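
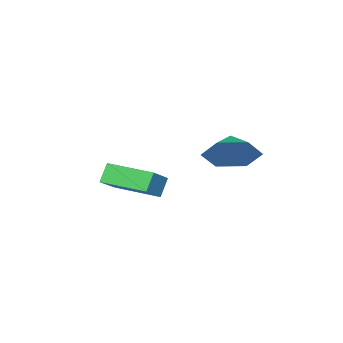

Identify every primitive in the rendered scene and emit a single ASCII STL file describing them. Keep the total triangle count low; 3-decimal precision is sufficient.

solid 
facet normal 0.617 0.585 -0.526
outer loop
vertex 1.478 2.131 1.651
vertex 0.731 2.194 0.846
vertex 0.725 2.933 1.661
endloop
endfacet
facet normal -0.129 -0.134 0.983
outer loop
vertex 1.478 2.131 1.651
vertex 0.725 2.933 1.661
vertex 0.089 1.586 1.394
endloop
endfacet
facet normal 0.617 0.585 -0.526
outer loop
vertex 0.725 2.933 1.661
vertex 0.731 2.194 0.846
vertex -0.022 2.996 0.856
endloop
endfacet
facet normal -0.710 0.202 0.675
outer loop
vertex 0.725 2.933 1.661
vertex -0.022 2.996 0.856
vertex 0.089 1.586 1.394
endloop
endfacet
facet normal 0.617 0.585 -0.526
outer loop
vertex -0.022 2.996 0.856
vertex 0.731 2.194 0.846
vertex -0.016 2.257 0.041
endloop
endfacet
facet normal -0.997 -0.060 0.047
outer loop
vertex -0.022 2.996 0.856
vertex -0.016 2.257 0.041
vertex 0.089 1.586 1.394
endloop
endfacet
facet normal 0.617 0.585 -0.526
outer loop
vertex -0.016 2.257 0.041
vertex 0.731 2.194 0.846
vertex 0.737 1.455 0.031
endloop
endfacet
facet normal -0.703 -0.657 -0.271
outer loop
vertex -0.016 2.257 0.041
vertex 0.737 1.455 0.031
vertex 0.089 1.586 1.394
endloop
endfacet
facet normal 0.617 0.585 -0.526
outer loop
vertex 0.737 1.455 0.031
vertex 0.731 2.194 0.846
vertex 1.484 1.392 0.837
endloop
endfacet
facet normal -0.123 -0.992 0.037
outer loop
vertex 0.737 1.455 0.031
vertex 1.484 1.392 0.837
vertex 0.089 1.586 1.394
endloop
endfacet
facet normal 0.617 0.585 -0.527
outer loop
vertex 1.484 1.392 0.837
vertex 0.731 2.194 0.846
vertex 1.478 2.131 1.651
endloop
endfacet
facet normal 0.164 -0.730 0.664
outer loop
vertex 1.484 1.392 0.837
vertex 1.478 2.131 1.651
vertex 0.089 1.586 1.394
endloop
endfacet
facet normal -0.552 -0.105 0.827
outer loop
vertex 1.911 -2.809 -0.711
vertex 1.475 -0.878 -0.756
vertex 0.873 -3.06 -1.435
endloop
endfacet
facet normal 0.220 -0.975 0.022
outer loop
vertex 1.385 -2.962 -2.204
vertex 1.911 -2.809 -0.711
vertex 0.873 -3.06 -1.435
endloop
endfacet
facet normal -0.551 -0.106 0.828
outer loop
vertex 0.873 -3.06 -1.435
vertex 1.475 -0.878 -0.756
vertex 0.437 -1.129 -1.479
endloop
endfacet
facet normal -0.805 -0.195 -0.561
outer loop
vertex 0.437 -1.129 -1.479
vertex 1.385 -2.962 -2.204
vertex 0.873 -3.06 -1.435
endloop
endfacet
facet normal 0.805 0.195 0.561
outer loop
vertex 1.911 -2.809 -0.711
vertex 1.987 -0.78 -1.525
vertex 1.475 -0.878 -0.756
endloop
endfacet
facet normal 0.220 -0.975 0.022
outer loop
vertex 2.423 -2.711 -1.481
vertex 1.911 -2.809 -0.711
vertex 1.385 -2.962 -2.204
endloop
endfacet
facet normal 0.805 0.195 0.560
outer loop
vertex 2.423 -2.711 -1.481
vertex 1.987 -0.78 -1.525
vertex 1.911 -2.809 -0.711
endloop
endfacet
facet normal -0.220 0.975 -0.022
outer loop
vertex 1.475 -0.878 -0.756
vertex 1.987 -0.78 -1.525
vertex 0.437 -1.129 -1.479
endloop
endfacet
facet normal -0.805 -0.195 -0.560
outer loop
vertex 0.949 -1.031 -2.249
vertex 1.385 -2.962 -2.204
vertex 0.437 -1.129 -1.479
endloop
endfacet
facet normal -0.220 0.975 -0.022
outer loop
vertex 0.437 -1.129 -1.479
vertex 1.987 -0.78 -1.525
vertex 0.949 -1.031 -2.249
endloop
endfacet
facet normal 0.551 0.105 -0.828
outer loop
vertex 0.949 -1.031 -2.249
vertex 2.423 -2.711 -1.481
vertex 1.385 -2.962 -2.204
endloop
endfacet
facet normal 0.552 0.106 -0.827
outer loop
vertex 1.987 -0.78 -1.525
vertex 2.423 -2.711 -1.481
vertex 0.949 -1.031 -2.249
endloop
endfacet

endsolid


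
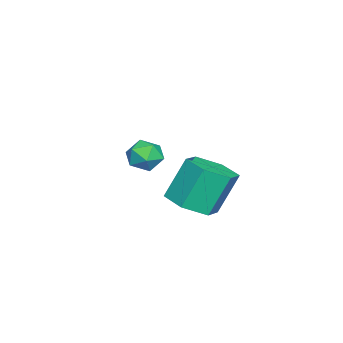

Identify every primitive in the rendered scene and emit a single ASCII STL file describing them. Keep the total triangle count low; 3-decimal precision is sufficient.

solid 
facet normal -0.196 0.841 0.504
outer loop
vertex -0.403 1.256 2.609
vertex -1.068 0.886 2.968
vertex -0.312 0.842 3.335
endloop
endfacet
facet normal 0.504 0.776 0.379
outer loop
vertex -0.403 1.256 2.609
vertex -0.312 0.842 3.335
vertex 0.267 0.762 2.73
endloop
endfacet
facet normal 0.598 0.732 -0.326
outer loop
vertex -0.403 1.256 2.609
vertex 0.267 0.762 2.73
vertex -0.131 0.757 1.989
endloop
endfacet
facet normal -0.042 0.769 -0.638
outer loop
vertex -0.403 1.256 2.609
vertex -0.131 0.757 1.989
vertex -0.956 0.834 2.136
endloop
endfacet
facet normal -0.533 0.837 -0.124
outer loop
vertex -0.403 1.256 2.609
vertex -0.956 0.834 2.136
vertex -1.068 0.886 2.968
endloop
endfacet
facet normal 0.724 0.162 0.671
outer loop
vertex 0.267 0.762 2.73
vertex -0.312 0.842 3.335
vertex 0.016 0.086 3.164
endloop
endfacet
facet normal -0.408 0.268 0.873
outer loop
vertex -0.312 0.842 3.335
vertex -1.068 0.886 2.968
vertex -0.809 0.163 3.311
endloop
endfacet
facet normal -0.954 0.261 -0.145
outer loop
vertex -1.068 0.886 2.968
vertex -0.956 0.834 2.136
vertex -1.207 0.158 2.57
endloop
endfacet
facet normal -0.160 0.151 -0.975
outer loop
vertex -0.956 0.834 2.136
vertex -0.131 0.757 1.989
vertex -0.628 0.078 1.965
endloop
endfacet
facet normal 0.877 0.090 -0.472
outer loop
vertex -0.131 0.757 1.989
vertex 0.267 0.762 2.73
vertex 0.128 0.034 2.332
endloop
endfacet
facet normal 0.042 -0.769 0.638
outer loop
vertex -0.537 -0.336 2.691
vertex 0.016 0.086 3.164
vertex -0.809 0.163 3.311
endloop
endfacet
facet normal -0.598 -0.732 0.326
outer loop
vertex -0.537 -0.336 2.691
vertex -0.809 0.163 3.311
vertex -1.207 0.158 2.57
endloop
endfacet
facet normal -0.504 -0.776 -0.379
outer loop
vertex -0.537 -0.336 2.691
vertex -1.207 0.158 2.57
vertex -0.628 0.078 1.965
endloop
endfacet
facet normal 0.196 -0.841 -0.504
outer loop
vertex -0.537 -0.336 2.691
vertex -0.628 0.078 1.965
vertex 0.128 0.034 2.332
endloop
endfacet
facet normal 0.533 -0.837 0.124
outer loop
vertex -0.537 -0.336 2.691
vertex 0.128 0.034 2.332
vertex 0.016 0.086 3.164
endloop
endfacet
facet normal 0.160 -0.151 0.975
outer loop
vertex -0.809 0.163 3.311
vertex 0.016 0.086 3.164
vertex -0.312 0.842 3.335
endloop
endfacet
facet normal -0.877 -0.090 0.472
outer loop
vertex -1.207 0.158 2.57
vertex -0.809 0.163 3.311
vertex -1.068 0.886 2.968
endloop
endfacet
facet normal -0.724 -0.162 -0.671
outer loop
vertex -0.628 0.078 1.965
vertex -1.207 0.158 2.57
vertex -0.956 0.834 2.136
endloop
endfacet
facet normal 0.408 -0.268 -0.873
outer loop
vertex 0.128 0.034 2.332
vertex -0.628 0.078 1.965
vertex -0.131 0.757 1.989
endloop
endfacet
facet normal 0.954 -0.261 0.145
outer loop
vertex 0.016 0.086 3.164
vertex 0.128 0.034 2.332
vertex 0.267 0.762 2.73
endloop
endfacet
facet normal 0.271 -0.348 -0.897
outer loop
vertex 4.993 3.457 2.955
vertex 3.98 3.535 2.619
vertex 4.649 4.362 2.5
endloop
endfacet
facet normal 0.907 0.404 0.117
outer loop
vertex 4.993 3.457 2.955
vertex 4.649 4.362 2.5
vertex 4.472 4.127 4.678
endloop
endfacet
facet normal 0.907 0.404 0.117
outer loop
vertex 4.472 4.127 4.678
vertex 4.649 4.362 2.5
vertex 4.128 5.032 4.222
endloop
endfacet
facet normal -0.272 0.349 0.897
outer loop
vertex 4.472 4.127 4.678
vertex 4.128 5.032 4.222
vertex 3.46 4.205 4.341
endloop
endfacet
facet normal 0.272 -0.349 -0.897
outer loop
vertex 4.649 4.362 2.5
vertex 3.98 3.535 2.619
vertex 3.636 4.44 2.163
endloop
endfacet
facet normal 0.175 0.934 -0.310
outer loop
vertex 4.649 4.362 2.5
vertex 3.636 4.44 2.163
vertex 4.128 5.032 4.222
endloop
endfacet
facet normal 0.175 0.934 -0.311
outer loop
vertex 4.128 5.032 4.222
vertex 3.636 4.44 2.163
vertex 3.116 5.11 3.885
endloop
endfacet
facet normal -0.272 0.349 0.897
outer loop
vertex 4.128 5.032 4.222
vertex 3.116 5.11 3.885
vertex 3.46 4.205 4.341
endloop
endfacet
facet normal 0.272 -0.349 -0.897
outer loop
vertex 3.636 4.44 2.163
vertex 3.98 3.535 2.619
vertex 2.968 3.613 2.282
endloop
endfacet
facet normal -0.732 0.530 -0.427
outer loop
vertex 3.636 4.44 2.163
vertex 2.968 3.613 2.282
vertex 3.116 5.11 3.885
endloop
endfacet
facet normal -0.732 0.530 -0.428
outer loop
vertex 3.116 5.11 3.885
vertex 2.968 3.613 2.282
vertex 2.447 4.283 4.005
endloop
endfacet
facet normal -0.271 0.349 0.897
outer loop
vertex 3.116 5.11 3.885
vertex 2.447 4.283 4.005
vertex 3.46 4.205 4.341
endloop
endfacet
facet normal 0.272 -0.349 -0.897
outer loop
vertex 2.968 3.613 2.282
vertex 3.98 3.535 2.619
vertex 3.312 2.708 2.738
endloop
endfacet
facet normal -0.907 -0.404 -0.117
outer loop
vertex 2.968 3.613 2.282
vertex 3.312 2.708 2.738
vertex 2.447 4.283 4.005
endloop
endfacet
facet normal -0.907 -0.404 -0.117
outer loop
vertex 2.447 4.283 4.005
vertex 3.312 2.708 2.738
vertex 2.791 3.378 4.46
endloop
endfacet
facet normal -0.271 0.348 0.897
outer loop
vertex 2.447 4.283 4.005
vertex 2.791 3.378 4.46
vertex 3.46 4.205 4.341
endloop
endfacet
facet normal 0.272 -0.349 -0.897
outer loop
vertex 3.312 2.708 2.738
vertex 3.98 3.535 2.619
vertex 4.324 2.63 3.075
endloop
endfacet
facet normal -0.175 -0.934 0.310
outer loop
vertex 3.312 2.708 2.738
vertex 4.324 2.63 3.075
vertex 2.791 3.378 4.46
endloop
endfacet
facet normal -0.175 -0.934 0.311
outer loop
vertex 2.791 3.378 4.46
vertex 4.324 2.63 3.075
vertex 3.804 3.3 4.797
endloop
endfacet
facet normal -0.272 0.349 0.897
outer loop
vertex 2.791 3.378 4.46
vertex 3.804 3.3 4.797
vertex 3.46 4.205 4.341
endloop
endfacet
facet normal 0.271 -0.349 -0.897
outer loop
vertex 4.324 2.63 3.075
vertex 3.98 3.535 2.619
vertex 4.993 3.457 2.955
endloop
endfacet
facet normal 0.732 -0.530 0.427
outer loop
vertex 4.324 2.63 3.075
vertex 4.993 3.457 2.955
vertex 3.804 3.3 4.797
endloop
endfacet
facet normal 0.732 -0.530 0.428
outer loop
vertex 3.804 3.3 4.797
vertex 4.993 3.457 2.955
vertex 4.472 4.127 4.678
endloop
endfacet
facet normal -0.272 0.349 0.897
outer loop
vertex 3.804 3.3 4.797
vertex 4.472 4.127 4.678
vertex 3.46 4.205 4.341
endloop
endfacet

endsolid


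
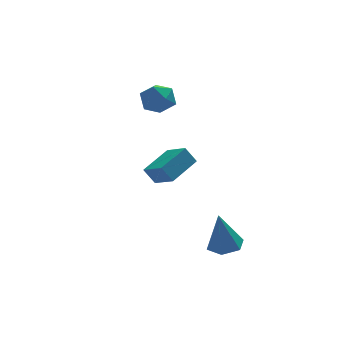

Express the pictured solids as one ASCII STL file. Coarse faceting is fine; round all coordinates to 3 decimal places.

solid 
facet normal 0.173 0.030 -0.984
outer loop
vertex 4.393 -2.972 -1.928
vertex 4.007 -3.633 -2.016
vertex 3.634 -2.96 -2.061
endloop
endfacet
facet normal -0.050 0.928 0.369
outer loop
vertex 4.393 -2.972 -1.928
vertex 3.634 -2.96 -2.061
vertex 3.693 -3.687 -0.224
endloop
endfacet
facet normal 0.172 0.029 -0.985
outer loop
vertex 3.634 -2.96 -2.061
vertex 4.007 -3.633 -2.016
vertex 3.248 -3.621 -2.148
endloop
endfacet
facet normal -0.856 0.471 0.214
outer loop
vertex 3.634 -2.96 -2.061
vertex 3.248 -3.621 -2.148
vertex 3.693 -3.687 -0.224
endloop
endfacet
facet normal 0.172 0.031 -0.985
outer loop
vertex 3.248 -3.621 -2.148
vertex 4.007 -3.633 -2.016
vertex 3.621 -4.293 -2.104
endloop
endfacet
facet normal -0.864 -0.468 0.184
outer loop
vertex 3.248 -3.621 -2.148
vertex 3.621 -4.293 -2.104
vertex 3.693 -3.687 -0.224
endloop
endfacet
facet normal 0.173 0.030 -0.984
outer loop
vertex 3.621 -4.293 -2.104
vertex 4.007 -3.633 -2.016
vertex 4.379 -4.305 -1.971
endloop
endfacet
facet normal -0.069 -0.949 0.308
outer loop
vertex 3.621 -4.293 -2.104
vertex 4.379 -4.305 -1.971
vertex 3.693 -3.687 -0.224
endloop
endfacet
facet normal 0.172 0.029 -0.985
outer loop
vertex 4.379 -4.305 -1.971
vertex 4.007 -3.633 -2.016
vertex 4.765 -3.645 -1.884
endloop
endfacet
facet normal 0.737 -0.492 0.463
outer loop
vertex 4.379 -4.305 -1.971
vertex 4.765 -3.645 -1.884
vertex 3.693 -3.687 -0.224
endloop
endfacet
facet normal 0.172 0.031 -0.985
outer loop
vertex 4.765 -3.645 -1.884
vertex 4.007 -3.633 -2.016
vertex 4.393 -2.972 -1.928
endloop
endfacet
facet normal 0.747 0.445 0.494
outer loop
vertex 4.765 -3.645 -1.884
vertex 4.393 -2.972 -1.928
vertex 3.693 -3.687 -0.224
endloop
endfacet
facet normal -0.403 0.502 0.765
outer loop
vertex 2.991 2.148 4.247
vertex 2.232 1.915 4.0
vertex 2.658 1.443 4.534
endloop
endfacet
facet normal 0.248 0.263 0.933
outer loop
vertex 2.991 2.148 4.247
vertex 2.658 1.443 4.534
vertex 3.459 1.465 4.315
endloop
endfacet
facet normal 0.711 0.533 0.460
outer loop
vertex 2.991 2.148 4.247
vertex 3.459 1.465 4.315
vertex 3.528 1.951 3.645
endloop
endfacet
facet normal 0.344 0.939 -0.000
outer loop
vertex 2.991 2.148 4.247
vertex 3.528 1.951 3.645
vertex 2.77 2.229 3.45
endloop
endfacet
facet normal -0.344 0.920 0.189
outer loop
vertex 2.991 2.148 4.247
vertex 2.77 2.229 3.45
vertex 2.232 1.915 4.0
endloop
endfacet
facet normal 0.247 -0.447 0.860
outer loop
vertex 3.459 1.465 4.315
vertex 2.658 1.443 4.534
vertex 2.99 0.811 4.11
endloop
endfacet
facet normal -0.806 -0.061 0.589
outer loop
vertex 2.658 1.443 4.534
vertex 2.232 1.915 4.0
vertex 2.232 1.089 3.915
endloop
endfacet
facet normal -0.709 0.616 -0.342
outer loop
vertex 2.232 1.915 4.0
vertex 2.77 2.229 3.45
vertex 2.301 1.575 3.245
endloop
endfacet
facet normal 0.404 0.646 -0.647
outer loop
vertex 2.77 2.229 3.45
vertex 3.528 1.951 3.645
vertex 3.102 1.597 3.026
endloop
endfacet
facet normal 0.995 -0.010 0.095
outer loop
vertex 3.528 1.951 3.645
vertex 3.459 1.465 4.315
vertex 3.528 1.125 3.56
endloop
endfacet
facet normal -0.344 -0.939 0.000
outer loop
vertex 2.769 0.892 3.313
vertex 2.99 0.811 4.11
vertex 2.232 1.089 3.915
endloop
endfacet
facet normal -0.711 -0.533 -0.460
outer loop
vertex 2.769 0.892 3.313
vertex 2.232 1.089 3.915
vertex 2.301 1.575 3.245
endloop
endfacet
facet normal -0.248 -0.263 -0.933
outer loop
vertex 2.769 0.892 3.313
vertex 2.301 1.575 3.245
vertex 3.102 1.597 3.026
endloop
endfacet
facet normal 0.403 -0.502 -0.765
outer loop
vertex 2.769 0.892 3.313
vertex 3.102 1.597 3.026
vertex 3.528 1.125 3.56
endloop
endfacet
facet normal 0.344 -0.920 -0.189
outer loop
vertex 2.769 0.892 3.313
vertex 3.528 1.125 3.56
vertex 2.99 0.811 4.11
endloop
endfacet
facet normal -0.404 -0.646 0.647
outer loop
vertex 2.232 1.089 3.915
vertex 2.99 0.811 4.11
vertex 2.658 1.443 4.534
endloop
endfacet
facet normal -0.995 0.010 -0.095
outer loop
vertex 2.301 1.575 3.245
vertex 2.232 1.089 3.915
vertex 2.232 1.915 4.0
endloop
endfacet
facet normal -0.247 0.447 -0.860
outer loop
vertex 3.102 1.597 3.026
vertex 2.301 1.575 3.245
vertex 2.77 2.229 3.45
endloop
endfacet
facet normal 0.806 0.061 -0.589
outer loop
vertex 3.528 1.125 3.56
vertex 3.102 1.597 3.026
vertex 3.528 1.951 3.645
endloop
endfacet
facet normal 0.709 -0.616 0.342
outer loop
vertex 2.99 0.811 4.11
vertex 3.528 1.125 3.56
vertex 3.459 1.465 4.315
endloop
endfacet
facet normal -0.483 0.283 0.829
outer loop
vertex 1.295 -3.918 3.041
vertex 2.512 -3.119 3.477
vertex 0.877 -2.971 2.474
endloop
endfacet
facet normal -0.801 -0.525 -0.287
outer loop
vertex 1.268 -3.201 1.803
vertex 1.295 -3.918 3.041
vertex 0.877 -2.971 2.474
endloop
endfacet
facet normal -0.483 0.283 0.829
outer loop
vertex 0.877 -2.971 2.474
vertex 2.512 -3.119 3.477
vertex 2.094 -2.173 2.91
endloop
endfacet
facet normal -0.354 0.802 -0.481
outer loop
vertex 2.094 -2.173 2.91
vertex 1.268 -3.201 1.803
vertex 0.877 -2.971 2.474
endloop
endfacet
facet normal 0.354 -0.802 0.481
outer loop
vertex 1.295 -3.918 3.041
vertex 2.903 -3.349 2.806
vertex 2.512 -3.119 3.477
endloop
endfacet
facet normal -0.801 -0.526 -0.287
outer loop
vertex 1.686 -4.147 2.37
vertex 1.295 -3.918 3.041
vertex 1.268 -3.201 1.803
endloop
endfacet
facet normal 0.354 -0.802 0.480
outer loop
vertex 1.686 -4.147 2.37
vertex 2.903 -3.349 2.806
vertex 1.295 -3.918 3.041
endloop
endfacet
facet normal 0.801 0.526 0.287
outer loop
vertex 2.512 -3.119 3.477
vertex 2.903 -3.349 2.806
vertex 2.094 -2.173 2.91
endloop
endfacet
facet normal -0.355 0.802 -0.480
outer loop
vertex 2.485 -2.402 2.239
vertex 1.268 -3.201 1.803
vertex 2.094 -2.173 2.91
endloop
endfacet
facet normal 0.801 0.525 0.287
outer loop
vertex 2.094 -2.173 2.91
vertex 2.903 -3.349 2.806
vertex 2.485 -2.402 2.239
endloop
endfacet
facet normal 0.483 -0.283 -0.829
outer loop
vertex 2.485 -2.402 2.239
vertex 1.686 -4.147 2.37
vertex 1.268 -3.201 1.803
endloop
endfacet
facet normal 0.483 -0.283 -0.829
outer loop
vertex 2.903 -3.349 2.806
vertex 1.686 -4.147 2.37
vertex 2.485 -2.402 2.239
endloop
endfacet

endsolid


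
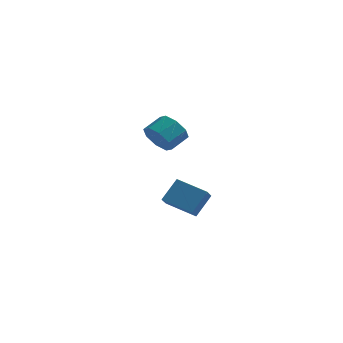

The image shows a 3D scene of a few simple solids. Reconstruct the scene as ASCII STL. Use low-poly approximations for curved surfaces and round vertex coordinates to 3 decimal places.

solid 
facet normal -0.485 -0.736 -0.473
outer loop
vertex 0.082 -3.508 2.581
vertex -0.812 -3.295 3.167
vertex -0.413 -2.946 2.214
endloop
endfacet
facet normal 0.642 0.067 -0.764
outer loop
vertex 0.082 -3.508 2.581
vertex -0.413 -2.946 2.214
vertex 0.746 -2.499 3.228
endloop
endfacet
facet normal 0.642 0.066 -0.763
outer loop
vertex 0.746 -2.499 3.228
vertex -0.413 -2.946 2.214
vertex 0.251 -1.937 2.86
endloop
endfacet
facet normal 0.485 0.736 0.472
outer loop
vertex 0.746 -2.499 3.228
vertex 0.251 -1.937 2.86
vertex -0.148 -2.285 3.813
endloop
endfacet
facet normal -0.484 -0.736 -0.472
outer loop
vertex -0.413 -2.946 2.214
vertex -0.812 -3.295 3.167
vertex -1.142 -2.589 2.405
endloop
endfacet
facet normal 0.033 0.523 -0.851
outer loop
vertex -0.413 -2.946 2.214
vertex -1.142 -2.589 2.405
vertex 0.251 -1.937 2.86
endloop
endfacet
facet normal 0.033 0.523 -0.851
outer loop
vertex 0.251 -1.937 2.86
vertex -1.142 -2.589 2.405
vertex -0.479 -1.58 3.051
endloop
endfacet
facet normal 0.484 0.737 0.472
outer loop
vertex 0.251 -1.937 2.86
vertex -0.479 -1.58 3.051
vertex -0.148 -2.285 3.813
endloop
endfacet
facet normal -0.484 -0.736 -0.472
outer loop
vertex -1.142 -2.589 2.405
vertex -0.812 -3.295 3.167
vertex -1.678 -2.645 3.042
endloop
endfacet
facet normal -0.594 0.673 -0.441
outer loop
vertex -1.142 -2.589 2.405
vertex -1.678 -2.645 3.042
vertex -0.479 -1.58 3.051
endloop
endfacet
facet normal -0.594 0.673 -0.440
outer loop
vertex -0.479 -1.58 3.051
vertex -1.678 -2.645 3.042
vertex -1.014 -1.636 3.688
endloop
endfacet
facet normal 0.484 0.737 0.472
outer loop
vertex -0.479 -1.58 3.051
vertex -1.014 -1.636 3.688
vertex -0.148 -2.285 3.813
endloop
endfacet
facet normal -0.485 -0.737 -0.471
outer loop
vertex -1.678 -2.645 3.042
vertex -0.812 -3.295 3.167
vertex -1.706 -3.081 3.752
endloop
endfacet
facet normal -0.874 0.429 0.229
outer loop
vertex -1.678 -2.645 3.042
vertex -1.706 -3.081 3.752
vertex -1.014 -1.636 3.688
endloop
endfacet
facet normal -0.874 0.429 0.228
outer loop
vertex -1.014 -1.636 3.688
vertex -1.706 -3.081 3.752
vertex -1.042 -2.072 4.399
endloop
endfacet
facet normal 0.484 0.737 0.471
outer loop
vertex -1.014 -1.636 3.688
vertex -1.042 -2.072 4.399
vertex -0.148 -2.285 3.813
endloop
endfacet
facet normal -0.485 -0.736 -0.472
outer loop
vertex -1.706 -3.081 3.752
vertex -0.812 -3.295 3.167
vertex -1.211 -3.643 4.12
endloop
endfacet
facet normal -0.643 -0.066 0.763
outer loop
vertex -1.706 -3.081 3.752
vertex -1.211 -3.643 4.12
vertex -1.042 -2.072 4.399
endloop
endfacet
facet normal -0.642 -0.067 0.764
outer loop
vertex -1.042 -2.072 4.399
vertex -1.211 -3.643 4.12
vertex -0.547 -2.634 4.766
endloop
endfacet
facet normal 0.485 0.736 0.473
outer loop
vertex -1.042 -2.072 4.399
vertex -0.547 -2.634 4.766
vertex -0.148 -2.285 3.813
endloop
endfacet
facet normal -0.484 -0.737 -0.472
outer loop
vertex -1.211 -3.643 4.12
vertex -0.812 -3.295 3.167
vertex -0.481 -4.0 3.929
endloop
endfacet
facet normal -0.033 -0.523 0.851
outer loop
vertex -1.211 -3.643 4.12
vertex -0.481 -4.0 3.929
vertex -0.547 -2.634 4.766
endloop
endfacet
facet normal -0.033 -0.523 0.851
outer loop
vertex -0.547 -2.634 4.766
vertex -0.481 -4.0 3.929
vertex 0.182 -2.991 4.575
endloop
endfacet
facet normal 0.484 0.736 0.472
outer loop
vertex -0.547 -2.634 4.766
vertex 0.182 -2.991 4.575
vertex -0.148 -2.285 3.813
endloop
endfacet
facet normal -0.484 -0.737 -0.472
outer loop
vertex -0.481 -4.0 3.929
vertex -0.812 -3.295 3.167
vertex 0.054 -3.944 3.292
endloop
endfacet
facet normal 0.595 -0.673 0.440
outer loop
vertex -0.481 -4.0 3.929
vertex 0.054 -3.944 3.292
vertex 0.182 -2.991 4.575
endloop
endfacet
facet normal 0.594 -0.673 0.441
outer loop
vertex 0.182 -2.991 4.575
vertex 0.054 -3.944 3.292
vertex 0.718 -2.935 3.938
endloop
endfacet
facet normal 0.484 0.736 0.472
outer loop
vertex 0.182 -2.991 4.575
vertex 0.718 -2.935 3.938
vertex -0.148 -2.285 3.813
endloop
endfacet
facet normal -0.484 -0.737 -0.471
outer loop
vertex 0.054 -3.944 3.292
vertex -0.812 -3.295 3.167
vertex 0.082 -3.508 2.581
endloop
endfacet
facet normal 0.874 -0.429 -0.229
outer loop
vertex 0.054 -3.944 3.292
vertex 0.082 -3.508 2.581
vertex 0.718 -2.935 3.938
endloop
endfacet
facet normal 0.874 -0.429 -0.229
outer loop
vertex 0.718 -2.935 3.938
vertex 0.082 -3.508 2.581
vertex 0.746 -2.499 3.228
endloop
endfacet
facet normal 0.485 0.737 0.471
outer loop
vertex 0.718 -2.935 3.938
vertex 0.746 -2.499 3.228
vertex -0.148 -2.285 3.813
endloop
endfacet
facet normal -0.347 -0.572 -0.744
outer loop
vertex 0.171 0.2 -4.029
vertex -1.795 0.543 -3.376
vertex 0.095 1.293 -4.834
endloop
endfacet
facet normal 0.936 -0.164 -0.311
outer loop
vertex 0.715 2.317 -3.504
vertex 0.171 0.2 -4.029
vertex 0.095 1.293 -4.834
endloop
endfacet
facet normal -0.346 -0.572 -0.743
outer loop
vertex 0.095 1.293 -4.834
vertex -1.795 0.543 -3.376
vertex -1.872 1.636 -4.182
endloop
endfacet
facet normal -0.056 0.804 -0.592
outer loop
vertex -1.872 1.636 -4.182
vertex 0.715 2.317 -3.504
vertex 0.095 1.293 -4.834
endloop
endfacet
facet normal 0.057 -0.804 0.592
outer loop
vertex 0.171 0.2 -4.029
vertex -1.175 1.567 -2.046
vertex -1.795 0.543 -3.376
endloop
endfacet
facet normal 0.936 -0.163 -0.311
outer loop
vertex 0.792 1.224 -2.698
vertex 0.171 0.2 -4.029
vertex 0.715 2.317 -3.504
endloop
endfacet
facet normal 0.056 -0.804 0.592
outer loop
vertex 0.792 1.224 -2.698
vertex -1.175 1.567 -2.046
vertex 0.171 0.2 -4.029
endloop
endfacet
facet normal -0.936 0.163 0.311
outer loop
vertex -1.795 0.543 -3.376
vertex -1.175 1.567 -2.046
vertex -1.872 1.636 -4.182
endloop
endfacet
facet normal -0.056 0.804 -0.592
outer loop
vertex -1.251 2.66 -2.851
vertex 0.715 2.317 -3.504
vertex -1.872 1.636 -4.182
endloop
endfacet
facet normal -0.936 0.164 0.311
outer loop
vertex -1.872 1.636 -4.182
vertex -1.175 1.567 -2.046
vertex -1.251 2.66 -2.851
endloop
endfacet
facet normal 0.347 0.572 0.743
outer loop
vertex -1.251 2.66 -2.851
vertex 0.792 1.224 -2.698
vertex 0.715 2.317 -3.504
endloop
endfacet
facet normal 0.346 0.572 0.744
outer loop
vertex -1.175 1.567 -2.046
vertex 0.792 1.224 -2.698
vertex -1.251 2.66 -2.851
endloop
endfacet

endsolid


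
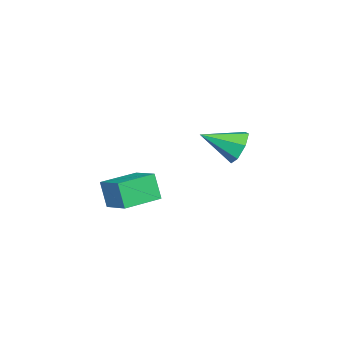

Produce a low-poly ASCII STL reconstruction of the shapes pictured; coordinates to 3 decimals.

solid 
facet normal -0.329 0.849 -0.414
outer loop
vertex 3.973 2.65 1.379
vertex 3.616 2.807 1.984
vertex 4.291 2.98 1.803
endloop
endfacet
facet normal 0.860 -0.340 -0.380
outer loop
vertex 3.973 2.65 1.379
vertex 4.291 2.98 1.803
vertex 4.084 1.593 2.576
endloop
endfacet
facet normal -0.329 0.849 -0.414
outer loop
vertex 4.291 2.98 1.803
vertex 3.616 2.807 1.984
vertex 4.101 3.18 2.364
endloop
endfacet
facet normal 0.950 0.031 0.311
outer loop
vertex 4.291 2.98 1.803
vertex 4.101 3.18 2.364
vertex 4.084 1.593 2.576
endloop
endfacet
facet normal -0.328 0.849 -0.415
outer loop
vertex 4.101 3.18 2.364
vertex 3.616 2.807 1.984
vertex 3.545 3.099 2.638
endloop
endfacet
facet normal 0.426 0.115 0.898
outer loop
vertex 4.101 3.18 2.364
vertex 3.545 3.099 2.638
vertex 4.084 1.593 2.576
endloop
endfacet
facet normal -0.327 0.849 -0.415
outer loop
vertex 3.545 3.099 2.638
vertex 3.616 2.807 1.984
vertex 3.043 2.799 2.42
endloop
endfacet
facet normal -0.316 -0.152 0.937
outer loop
vertex 3.545 3.099 2.638
vertex 3.043 2.799 2.42
vertex 4.084 1.593 2.576
endloop
endfacet
facet normal -0.327 0.849 -0.414
outer loop
vertex 3.043 2.799 2.42
vertex 3.616 2.807 1.984
vertex 2.972 2.505 1.873
endloop
endfacet
facet normal -0.719 -0.569 0.399
outer loop
vertex 3.043 2.799 2.42
vertex 2.972 2.505 1.873
vertex 4.084 1.593 2.576
endloop
endfacet
facet normal -0.327 0.849 -0.415
outer loop
vertex 2.972 2.505 1.873
vertex 3.616 2.807 1.984
vertex 3.386 2.438 1.41
endloop
endfacet
facet normal -0.479 -0.822 -0.309
outer loop
vertex 2.972 2.505 1.873
vertex 3.386 2.438 1.41
vertex 4.084 1.593 2.576
endloop
endfacet
facet normal -0.328 0.849 -0.414
outer loop
vertex 3.386 2.438 1.41
vertex 3.616 2.807 1.984
vertex 3.973 2.65 1.379
endloop
endfacet
facet normal 0.225 -0.720 -0.657
outer loop
vertex 3.386 2.438 1.41
vertex 3.973 2.65 1.379
vertex 4.084 1.593 2.576
endloop
endfacet
facet normal -0.520 -0.770 -0.370
outer loop
vertex 2.943 -2.494 -1.066
vertex 1.692 -1.65 -1.065
vertex 3.174 -2.15 -2.107
endloop
endfacet
facet normal 0.829 -0.559 -0.001
outer loop
vertex 3.808 -1.21 -1.655
vertex 2.943 -2.494 -1.066
vertex 3.174 -2.15 -2.107
endloop
endfacet
facet normal -0.520 -0.770 -0.370
outer loop
vertex 3.174 -2.15 -2.107
vertex 1.692 -1.65 -1.065
vertex 1.922 -1.305 -2.105
endloop
endfacet
facet normal 0.206 0.308 -0.929
outer loop
vertex 1.922 -1.305 -2.105
vertex 3.808 -1.21 -1.655
vertex 3.174 -2.15 -2.107
endloop
endfacet
facet normal -0.207 -0.307 0.929
outer loop
vertex 2.943 -2.494 -1.066
vertex 2.326 -0.71 -0.613
vertex 1.692 -1.65 -1.065
endloop
endfacet
facet normal 0.829 -0.559 -0.002
outer loop
vertex 3.578 -1.555 -0.615
vertex 2.943 -2.494 -1.066
vertex 3.808 -1.21 -1.655
endloop
endfacet
facet normal -0.206 -0.307 0.929
outer loop
vertex 3.578 -1.555 -0.615
vertex 2.326 -0.71 -0.613
vertex 2.943 -2.494 -1.066
endloop
endfacet
facet normal -0.829 0.559 0.002
outer loop
vertex 1.692 -1.65 -1.065
vertex 2.326 -0.71 -0.613
vertex 1.922 -1.305 -2.105
endloop
endfacet
facet normal 0.206 0.307 -0.929
outer loop
vertex 2.557 -0.366 -1.654
vertex 3.808 -1.21 -1.655
vertex 1.922 -1.305 -2.105
endloop
endfacet
facet normal -0.829 0.560 0.001
outer loop
vertex 1.922 -1.305 -2.105
vertex 2.326 -0.71 -0.613
vertex 2.557 -0.366 -1.654
endloop
endfacet
facet normal 0.520 0.770 0.370
outer loop
vertex 2.557 -0.366 -1.654
vertex 3.578 -1.555 -0.615
vertex 3.808 -1.21 -1.655
endloop
endfacet
facet normal 0.520 0.770 0.370
outer loop
vertex 2.326 -0.71 -0.613
vertex 3.578 -1.555 -0.615
vertex 2.557 -0.366 -1.654
endloop
endfacet

endsolid


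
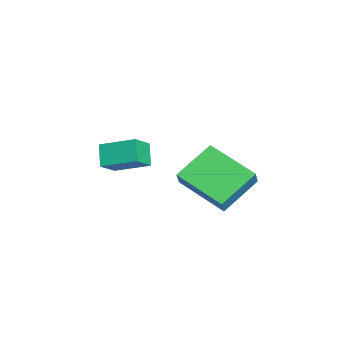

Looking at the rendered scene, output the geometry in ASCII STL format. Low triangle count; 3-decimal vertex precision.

solid 
facet normal -0.705 -0.059 0.707
outer loop
vertex -1.393 -3.016 2.819
vertex -0.953 -1.648 3.373
vertex -2.107 -2.515 2.149
endloop
endfacet
facet normal -0.285 -0.888 -0.360
outer loop
vertex -1.367 -2.452 1.407
vertex -1.393 -3.016 2.819
vertex -2.107 -2.515 2.149
endloop
endfacet
facet normal -0.705 -0.059 0.707
outer loop
vertex -2.107 -2.515 2.149
vertex -0.953 -1.648 3.373
vertex -1.667 -1.147 2.703
endloop
endfacet
facet normal -0.649 0.455 -0.609
outer loop
vertex -1.667 -1.147 2.703
vertex -1.367 -2.452 1.407
vertex -2.107 -2.515 2.149
endloop
endfacet
facet normal 0.649 -0.455 0.609
outer loop
vertex -1.393 -3.016 2.819
vertex -0.213 -1.585 2.631
vertex -0.953 -1.648 3.373
endloop
endfacet
facet normal -0.285 -0.888 -0.360
outer loop
vertex -0.653 -2.953 2.077
vertex -1.393 -3.016 2.819
vertex -1.367 -2.452 1.407
endloop
endfacet
facet normal 0.649 -0.455 0.609
outer loop
vertex -0.653 -2.953 2.077
vertex -0.213 -1.585 2.631
vertex -1.393 -3.016 2.819
endloop
endfacet
facet normal 0.285 0.888 0.360
outer loop
vertex -0.953 -1.648 3.373
vertex -0.213 -1.585 2.631
vertex -1.667 -1.147 2.703
endloop
endfacet
facet normal -0.649 0.455 -0.609
outer loop
vertex -0.927 -1.084 1.961
vertex -1.367 -2.452 1.407
vertex -1.667 -1.147 2.703
endloop
endfacet
facet normal 0.285 0.888 0.360
outer loop
vertex -1.667 -1.147 2.703
vertex -0.213 -1.585 2.631
vertex -0.927 -1.084 1.961
endloop
endfacet
facet normal 0.705 0.059 -0.707
outer loop
vertex -0.927 -1.084 1.961
vertex -0.653 -2.953 2.077
vertex -1.367 -2.452 1.407
endloop
endfacet
facet normal 0.705 0.059 -0.707
outer loop
vertex -0.213 -1.585 2.631
vertex -0.653 -2.953 2.077
vertex -0.927 -1.084 1.961
endloop
endfacet
facet normal -0.578 -0.740 0.343
outer loop
vertex 2.711 -0.137 3.737
vertex 1.723 1.058 4.652
vertex 2.156 -0.04 3.01
endloop
endfacet
facet normal 0.549 -0.664 -0.508
outer loop
vertex 3.377 1.522 2.288
vertex 2.711 -0.137 3.737
vertex 2.156 -0.04 3.01
endloop
endfacet
facet normal -0.579 -0.740 0.342
outer loop
vertex 2.156 -0.04 3.01
vertex 1.723 1.058 4.652
vertex 1.168 1.156 3.924
endloop
endfacet
facet normal -0.603 0.106 -0.791
outer loop
vertex 1.168 1.156 3.924
vertex 3.377 1.522 2.288
vertex 2.156 -0.04 3.01
endloop
endfacet
facet normal 0.603 -0.106 0.790
outer loop
vertex 2.711 -0.137 3.737
vertex 2.944 2.62 3.93
vertex 1.723 1.058 4.652
endloop
endfacet
facet normal 0.549 -0.664 -0.508
outer loop
vertex 3.932 1.424 3.016
vertex 2.711 -0.137 3.737
vertex 3.377 1.522 2.288
endloop
endfacet
facet normal 0.603 -0.106 0.791
outer loop
vertex 3.932 1.424 3.016
vertex 2.944 2.62 3.93
vertex 2.711 -0.137 3.737
endloop
endfacet
facet normal -0.549 0.664 0.508
outer loop
vertex 1.723 1.058 4.652
vertex 2.944 2.62 3.93
vertex 1.168 1.156 3.924
endloop
endfacet
facet normal -0.603 0.107 -0.790
outer loop
vertex 2.389 2.717 3.203
vertex 3.377 1.522 2.288
vertex 1.168 1.156 3.924
endloop
endfacet
facet normal -0.549 0.664 0.508
outer loop
vertex 1.168 1.156 3.924
vertex 2.944 2.62 3.93
vertex 2.389 2.717 3.203
endloop
endfacet
facet normal 0.579 0.740 -0.342
outer loop
vertex 2.389 2.717 3.203
vertex 3.932 1.424 3.016
vertex 3.377 1.522 2.288
endloop
endfacet
facet normal 0.579 0.740 -0.343
outer loop
vertex 2.944 2.62 3.93
vertex 3.932 1.424 3.016
vertex 2.389 2.717 3.203
endloop
endfacet

endsolid


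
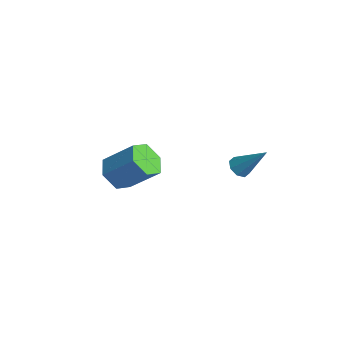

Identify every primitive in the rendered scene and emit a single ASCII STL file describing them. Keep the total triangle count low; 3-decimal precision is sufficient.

solid 
facet normal -0.542 -0.406 -0.736
outer loop
vertex 3.804 0.12 1.051
vertex 3.343 0.126 1.387
vertex 3.576 0.49 1.015
endloop
endfacet
facet normal 0.784 0.441 -0.437
outer loop
vertex 3.804 0.12 1.051
vertex 3.576 0.49 1.015
vertex 4.317 0.854 2.713
endloop
endfacet
facet normal -0.542 -0.406 -0.736
outer loop
vertex 3.576 0.49 1.015
vertex 3.343 0.126 1.387
vertex 3.211 0.647 1.197
endloop
endfacet
facet normal 0.244 0.921 -0.304
outer loop
vertex 3.576 0.49 1.015
vertex 3.211 0.647 1.197
vertex 4.317 0.854 2.713
endloop
endfacet
facet normal -0.541 -0.406 -0.736
outer loop
vertex 3.211 0.647 1.197
vertex 3.343 0.126 1.387
vertex 2.924 0.498 1.49
endloop
endfacet
facet normal -0.350 0.928 0.129
outer loop
vertex 3.211 0.647 1.197
vertex 2.924 0.498 1.49
vertex 4.317 0.854 2.713
endloop
endfacet
facet normal -0.540 -0.405 -0.738
outer loop
vertex 2.924 0.498 1.49
vertex 3.343 0.126 1.387
vertex 2.882 0.131 1.722
endloop
endfacet
facet normal -0.650 0.458 0.607
outer loop
vertex 2.924 0.498 1.49
vertex 2.882 0.131 1.722
vertex 4.317 0.854 2.713
endloop
endfacet
facet normal -0.540 -0.405 -0.738
outer loop
vertex 2.882 0.131 1.722
vertex 3.343 0.126 1.387
vertex 3.11 -0.239 1.758
endloop
endfacet
facet normal -0.480 -0.213 0.851
outer loop
vertex 2.882 0.131 1.722
vertex 3.11 -0.239 1.758
vertex 4.317 0.854 2.713
endloop
endfacet
facet normal -0.541 -0.404 -0.737
outer loop
vertex 3.11 -0.239 1.758
vertex 3.343 0.126 1.387
vertex 3.475 -0.396 1.576
endloop
endfacet
facet normal 0.060 -0.693 0.718
outer loop
vertex 3.11 -0.239 1.758
vertex 3.475 -0.396 1.576
vertex 4.317 0.854 2.713
endloop
endfacet
facet normal -0.541 -0.404 -0.738
outer loop
vertex 3.475 -0.396 1.576
vertex 3.343 0.126 1.387
vertex 3.762 -0.247 1.284
endloop
endfacet
facet normal 0.654 -0.700 0.286
outer loop
vertex 3.475 -0.396 1.576
vertex 3.762 -0.247 1.284
vertex 4.317 0.854 2.713
endloop
endfacet
facet normal -0.542 -0.405 -0.736
outer loop
vertex 3.762 -0.247 1.284
vertex 3.343 0.126 1.387
vertex 3.804 0.12 1.051
endloop
endfacet
facet normal 0.954 -0.231 -0.192
outer loop
vertex 3.762 -0.247 1.284
vertex 3.804 0.12 1.051
vertex 4.317 0.854 2.713
endloop
endfacet
facet normal -0.533 -0.520 -0.668
outer loop
vertex -1.584 -2.52 -2.295
vertex -2.099 -2.926 -1.568
vertex -2.404 -2.089 -1.976
endloop
endfacet
facet normal 0.124 0.732 -0.670
outer loop
vertex -1.584 -2.52 -2.295
vertex -2.404 -2.089 -1.976
vertex -0.566 -1.527 -1.02
endloop
endfacet
facet normal 0.124 0.733 -0.669
outer loop
vertex -0.566 -1.527 -1.02
vertex -2.404 -2.089 -1.976
vertex -1.386 -1.097 -0.701
endloop
endfacet
facet normal 0.533 0.520 0.668
outer loop
vertex -0.566 -1.527 -1.02
vertex -1.386 -1.097 -0.701
vertex -1.081 -1.934 -0.292
endloop
endfacet
facet normal -0.533 -0.520 -0.668
outer loop
vertex -2.404 -2.089 -1.976
vertex -2.099 -2.926 -1.568
vertex -2.919 -2.496 -1.248
endloop
endfacet
facet normal -0.663 0.747 -0.052
outer loop
vertex -2.404 -2.089 -1.976
vertex -2.919 -2.496 -1.248
vertex -1.386 -1.097 -0.701
endloop
endfacet
facet normal -0.663 0.747 -0.052
outer loop
vertex -1.386 -1.097 -0.701
vertex -2.919 -2.496 -1.248
vertex -1.901 -1.503 0.027
endloop
endfacet
facet normal 0.533 0.520 0.667
outer loop
vertex -1.386 -1.097 -0.701
vertex -1.901 -1.503 0.027
vertex -1.081 -1.934 -0.292
endloop
endfacet
facet normal -0.533 -0.520 -0.668
outer loop
vertex -2.919 -2.496 -1.248
vertex -2.099 -2.926 -1.568
vertex -2.614 -3.333 -0.84
endloop
endfacet
facet normal -0.787 0.014 0.617
outer loop
vertex -2.919 -2.496 -1.248
vertex -2.614 -3.333 -0.84
vertex -1.901 -1.503 0.027
endloop
endfacet
facet normal -0.787 0.014 0.617
outer loop
vertex -1.901 -1.503 0.027
vertex -2.614 -3.333 -0.84
vertex -1.596 -2.34 0.435
endloop
endfacet
facet normal 0.533 0.520 0.668
outer loop
vertex -1.901 -1.503 0.027
vertex -1.596 -2.34 0.435
vertex -1.081 -1.934 -0.292
endloop
endfacet
facet normal -0.533 -0.520 -0.668
outer loop
vertex -2.614 -3.333 -0.84
vertex -2.099 -2.926 -1.568
vertex -1.794 -3.763 -1.159
endloop
endfacet
facet normal -0.124 -0.733 0.669
outer loop
vertex -2.614 -3.333 -0.84
vertex -1.794 -3.763 -1.159
vertex -1.596 -2.34 0.435
endloop
endfacet
facet normal -0.125 -0.732 0.669
outer loop
vertex -1.596 -2.34 0.435
vertex -1.794 -3.763 -1.159
vertex -0.776 -2.771 0.116
endloop
endfacet
facet normal 0.533 0.520 0.668
outer loop
vertex -1.596 -2.34 0.435
vertex -0.776 -2.771 0.116
vertex -1.081 -1.934 -0.292
endloop
endfacet
facet normal -0.533 -0.520 -0.667
outer loop
vertex -1.794 -3.763 -1.159
vertex -2.099 -2.926 -1.568
vertex -1.279 -3.357 -1.887
endloop
endfacet
facet normal 0.663 -0.747 0.052
outer loop
vertex -1.794 -3.763 -1.159
vertex -1.279 -3.357 -1.887
vertex -0.776 -2.771 0.116
endloop
endfacet
facet normal 0.663 -0.747 0.052
outer loop
vertex -0.776 -2.771 0.116
vertex -1.279 -3.357 -1.887
vertex -0.261 -2.364 -0.612
endloop
endfacet
facet normal 0.533 0.520 0.668
outer loop
vertex -0.776 -2.771 0.116
vertex -0.261 -2.364 -0.612
vertex -1.081 -1.934 -0.292
endloop
endfacet
facet normal -0.533 -0.520 -0.668
outer loop
vertex -1.279 -3.357 -1.887
vertex -2.099 -2.926 -1.568
vertex -1.584 -2.52 -2.295
endloop
endfacet
facet normal 0.787 -0.014 -0.617
outer loop
vertex -1.279 -3.357 -1.887
vertex -1.584 -2.52 -2.295
vertex -0.261 -2.364 -0.612
endloop
endfacet
facet normal 0.787 -0.014 -0.617
outer loop
vertex -0.261 -2.364 -0.612
vertex -1.584 -2.52 -2.295
vertex -0.566 -1.527 -1.02
endloop
endfacet
facet normal 0.533 0.520 0.668
outer loop
vertex -0.261 -2.364 -0.612
vertex -0.566 -1.527 -1.02
vertex -1.081 -1.934 -0.292
endloop
endfacet

endsolid


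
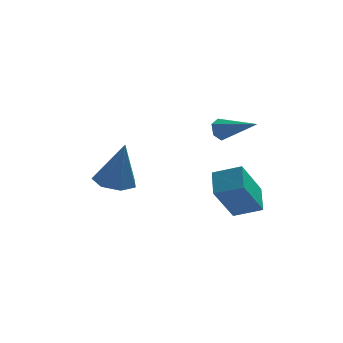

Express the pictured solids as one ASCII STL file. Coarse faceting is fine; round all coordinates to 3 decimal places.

solid 
facet normal -0.767 0.529 -0.364
outer loop
vertex 2.717 4.447 3.219
vertex 2.363 4.218 3.632
vertex 2.657 4.718 3.74
endloop
endfacet
facet normal 0.809 0.554 -0.195
outer loop
vertex 2.717 4.447 3.219
vertex 2.657 4.718 3.74
vertex 3.837 3.202 4.328
endloop
endfacet
facet normal -0.767 0.529 -0.362
outer loop
vertex 2.657 4.718 3.74
vertex 2.363 4.218 3.632
vertex 2.304 4.488 4.152
endloop
endfacet
facet normal 0.418 0.592 0.689
outer loop
vertex 2.657 4.718 3.74
vertex 2.304 4.488 4.152
vertex 3.837 3.202 4.328
endloop
endfacet
facet normal -0.767 0.529 -0.362
outer loop
vertex 2.304 4.488 4.152
vertex 2.363 4.218 3.632
vertex 2.01 3.988 4.044
endloop
endfacet
facet normal -0.194 -0.097 0.976
outer loop
vertex 2.304 4.488 4.152
vertex 2.01 3.988 4.044
vertex 3.837 3.202 4.328
endloop
endfacet
facet normal -0.768 0.527 -0.363
outer loop
vertex 2.01 3.988 4.044
vertex 2.363 4.218 3.632
vertex 2.07 3.717 3.524
endloop
endfacet
facet normal -0.415 -0.826 0.382
outer loop
vertex 2.01 3.988 4.044
vertex 2.07 3.717 3.524
vertex 3.837 3.202 4.328
endloop
endfacet
facet normal -0.768 0.527 -0.363
outer loop
vertex 2.07 3.717 3.524
vertex 2.363 4.218 3.632
vertex 2.423 3.947 3.111
endloop
endfacet
facet normal -0.024 -0.865 -0.502
outer loop
vertex 2.07 3.717 3.524
vertex 2.423 3.947 3.111
vertex 3.837 3.202 4.328
endloop
endfacet
facet normal -0.767 0.529 -0.364
outer loop
vertex 2.423 3.947 3.111
vertex 2.363 4.218 3.632
vertex 2.717 4.447 3.219
endloop
endfacet
facet normal 0.588 -0.175 -0.790
outer loop
vertex 2.423 3.947 3.111
vertex 2.717 4.447 3.219
vertex 3.837 3.202 4.328
endloop
endfacet
facet normal -0.203 0.096 -0.974
outer loop
vertex -1.235 0.714 2.326
vertex -2.028 0.262 2.447
vertex -1.869 1.167 2.503
endloop
endfacet
facet normal 0.608 0.728 0.315
outer loop
vertex -1.235 0.714 2.326
vertex -1.869 1.167 2.503
vertex -1.592 0.058 4.533
endloop
endfacet
facet normal -0.204 0.096 -0.974
outer loop
vertex -1.869 1.167 2.503
vertex -2.028 0.262 2.447
vertex -2.622 0.939 2.638
endloop
endfacet
facet normal -0.171 0.855 0.490
outer loop
vertex -1.869 1.167 2.503
vertex -2.622 0.939 2.638
vertex -1.592 0.058 4.533
endloop
endfacet
facet normal -0.204 0.096 -0.974
outer loop
vertex -2.622 0.939 2.638
vertex -2.028 0.262 2.447
vertex -2.927 0.201 2.629
endloop
endfacet
facet normal -0.767 0.310 0.561
outer loop
vertex -2.622 0.939 2.638
vertex -2.927 0.201 2.629
vertex -1.592 0.058 4.533
endloop
endfacet
facet normal -0.204 0.095 -0.974
outer loop
vertex -2.927 0.201 2.629
vertex -2.028 0.262 2.447
vertex -2.556 -0.49 2.484
endloop
endfacet
facet normal -0.730 -0.492 0.475
outer loop
vertex -2.927 0.201 2.629
vertex -2.556 -0.49 2.484
vertex -1.592 0.058 4.533
endloop
endfacet
facet normal -0.204 0.095 -0.974
outer loop
vertex -2.556 -0.49 2.484
vertex -2.028 0.262 2.447
vertex -1.786 -0.615 2.311
endloop
endfacet
facet normal -0.088 -0.951 0.296
outer loop
vertex -2.556 -0.49 2.484
vertex -1.786 -0.615 2.311
vertex -1.592 0.058 4.533
endloop
endfacet
facet normal -0.203 0.095 -0.975
outer loop
vertex -1.786 -0.615 2.311
vertex -2.028 0.262 2.447
vertex -1.199 -0.079 2.241
endloop
endfacet
facet normal 0.676 -0.720 0.159
outer loop
vertex -1.786 -0.615 2.311
vertex -1.199 -0.079 2.241
vertex -1.592 0.058 4.533
endloop
endfacet
facet normal -0.203 0.095 -0.975
outer loop
vertex -1.199 -0.079 2.241
vertex -2.028 0.262 2.447
vertex -1.235 0.714 2.326
endloop
endfacet
facet normal 0.986 0.027 0.167
outer loop
vertex -1.199 -0.079 2.241
vertex -1.235 0.714 2.326
vertex -1.592 0.058 4.533
endloop
endfacet
facet normal -0.401 -0.449 0.799
outer loop
vertex 2.97 -0.338 3.446
vertex 1.807 -0.082 3.006
vertex 2.964 -1.469 2.807
endloop
endfacet
facet normal 0.916 -0.201 0.347
outer loop
vertex 3.813 -0.518 1.114
vertex 2.97 -0.338 3.446
vertex 2.964 -1.469 2.807
endloop
endfacet
facet normal -0.400 -0.449 0.799
outer loop
vertex 2.964 -1.469 2.807
vertex 1.807 -0.082 3.006
vertex 1.8 -1.214 2.367
endloop
endfacet
facet normal -0.005 -0.871 -0.492
outer loop
vertex 1.8 -1.214 2.367
vertex 3.813 -0.518 1.114
vertex 2.964 -1.469 2.807
endloop
endfacet
facet normal 0.006 0.871 0.492
outer loop
vertex 2.97 -0.338 3.446
vertex 2.656 0.869 1.313
vertex 1.807 -0.082 3.006
endloop
endfacet
facet normal 0.916 -0.201 0.347
outer loop
vertex 3.82 0.614 1.753
vertex 2.97 -0.338 3.446
vertex 3.813 -0.518 1.114
endloop
endfacet
facet normal 0.005 0.871 0.492
outer loop
vertex 3.82 0.614 1.753
vertex 2.656 0.869 1.313
vertex 2.97 -0.338 3.446
endloop
endfacet
facet normal -0.916 0.201 -0.346
outer loop
vertex 1.807 -0.082 3.006
vertex 2.656 0.869 1.313
vertex 1.8 -1.214 2.367
endloop
endfacet
facet normal -0.005 -0.870 -0.492
outer loop
vertex 2.65 -0.262 0.674
vertex 3.813 -0.518 1.114
vertex 1.8 -1.214 2.367
endloop
endfacet
facet normal -0.916 0.201 -0.347
outer loop
vertex 1.8 -1.214 2.367
vertex 2.656 0.869 1.313
vertex 2.65 -0.262 0.674
endloop
endfacet
facet normal 0.401 0.448 -0.799
outer loop
vertex 2.65 -0.262 0.674
vertex 3.82 0.614 1.753
vertex 3.813 -0.518 1.114
endloop
endfacet
facet normal 0.400 0.449 -0.799
outer loop
vertex 2.656 0.869 1.313
vertex 3.82 0.614 1.753
vertex 2.65 -0.262 0.674
endloop
endfacet

endsolid


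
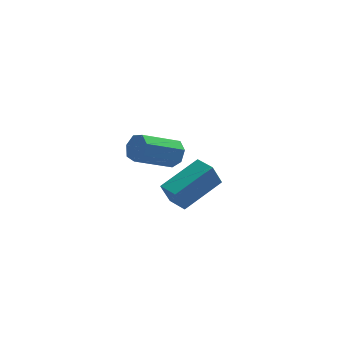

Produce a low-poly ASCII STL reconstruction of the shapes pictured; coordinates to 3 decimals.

solid 
facet normal 0.820 0.335 -0.465
outer loop
vertex -0.895 -2.976 1.428
vertex -1.272 -2.62 1.02
vertex -1.014 -2.444 1.602
endloop
endfacet
facet normal 0.534 -0.153 0.832
outer loop
vertex -0.895 -2.976 1.428
vertex -1.014 -2.444 1.602
vertex -2.411 -3.596 2.288
endloop
endfacet
facet normal 0.533 -0.150 0.833
outer loop
vertex -2.411 -3.596 2.288
vertex -1.014 -2.444 1.602
vertex -2.531 -3.063 2.461
endloop
endfacet
facet normal -0.820 -0.335 0.465
outer loop
vertex -2.411 -3.596 2.288
vertex -2.531 -3.063 2.461
vertex -2.788 -3.24 1.88
endloop
endfacet
facet normal 0.819 0.335 -0.465
outer loop
vertex -1.014 -2.444 1.602
vertex -1.272 -2.62 1.02
vertex -1.328 -2.044 1.337
endloop
endfacet
facet normal 0.169 0.633 0.755
outer loop
vertex -1.014 -2.444 1.602
vertex -1.328 -2.044 1.337
vertex -2.531 -3.063 2.461
endloop
endfacet
facet normal 0.171 0.632 0.756
outer loop
vertex -2.531 -3.063 2.461
vertex -1.328 -2.044 1.337
vertex -2.844 -2.663 2.197
endloop
endfacet
facet normal -0.820 -0.335 0.465
outer loop
vertex -2.531 -3.063 2.461
vertex -2.844 -2.663 2.197
vertex -2.788 -3.24 1.88
endloop
endfacet
facet normal 0.820 0.335 -0.464
outer loop
vertex -1.328 -2.044 1.337
vertex -1.272 -2.62 1.02
vertex -1.599 -2.078 0.834
endloop
endfacet
facet normal -0.322 0.940 0.110
outer loop
vertex -1.328 -2.044 1.337
vertex -1.599 -2.078 0.834
vertex -2.844 -2.663 2.197
endloop
endfacet
facet normal -0.323 0.940 0.108
outer loop
vertex -2.844 -2.663 2.197
vertex -1.599 -2.078 0.834
vertex -3.115 -2.698 1.693
endloop
endfacet
facet normal -0.820 -0.335 0.464
outer loop
vertex -2.844 -2.663 2.197
vertex -3.115 -2.698 1.693
vertex -2.788 -3.24 1.88
endloop
endfacet
facet normal 0.820 0.335 -0.465
outer loop
vertex -1.599 -2.078 0.834
vertex -1.272 -2.62 1.02
vertex -1.624 -2.521 0.471
endloop
endfacet
facet normal -0.571 0.539 -0.619
outer loop
vertex -1.599 -2.078 0.834
vertex -1.624 -2.521 0.471
vertex -3.115 -2.698 1.693
endloop
endfacet
facet normal -0.571 0.539 -0.619
outer loop
vertex -3.115 -2.698 1.693
vertex -1.624 -2.521 0.471
vertex -3.14 -3.14 1.331
endloop
endfacet
facet normal -0.820 -0.334 0.465
outer loop
vertex -3.115 -2.698 1.693
vertex -3.14 -3.14 1.331
vertex -2.788 -3.24 1.88
endloop
endfacet
facet normal 0.820 0.335 -0.465
outer loop
vertex -1.624 -2.521 0.471
vertex -1.272 -2.62 1.02
vertex -1.384 -3.038 0.522
endloop
endfacet
facet normal -0.390 -0.268 -0.881
outer loop
vertex -1.624 -2.521 0.471
vertex -1.384 -3.038 0.522
vertex -3.14 -3.14 1.331
endloop
endfacet
facet normal -0.391 -0.266 -0.881
outer loop
vertex -3.14 -3.14 1.331
vertex -1.384 -3.038 0.522
vertex -2.9 -3.658 1.381
endloop
endfacet
facet normal -0.820 -0.335 0.465
outer loop
vertex -3.14 -3.14 1.331
vertex -2.9 -3.658 1.381
vertex -2.788 -3.24 1.88
endloop
endfacet
facet normal 0.819 0.335 -0.465
outer loop
vertex -1.384 -3.038 0.522
vertex -1.272 -2.62 1.02
vertex -1.059 -3.241 0.948
endloop
endfacet
facet normal 0.085 -0.873 -0.481
outer loop
vertex -1.384 -3.038 0.522
vertex -1.059 -3.241 0.948
vertex -2.9 -3.658 1.381
endloop
endfacet
facet normal 0.085 -0.874 -0.479
outer loop
vertex -2.9 -3.658 1.381
vertex -1.059 -3.241 0.948
vertex -2.576 -3.86 1.807
endloop
endfacet
facet normal -0.820 -0.335 0.465
outer loop
vertex -2.9 -3.658 1.381
vertex -2.576 -3.86 1.807
vertex -2.788 -3.24 1.88
endloop
endfacet
facet normal 0.820 0.335 -0.465
outer loop
vertex -1.059 -3.241 0.948
vertex -1.272 -2.62 1.02
vertex -0.895 -2.976 1.428
endloop
endfacet
facet normal 0.496 -0.821 0.284
outer loop
vertex -1.059 -3.241 0.948
vertex -0.895 -2.976 1.428
vertex -2.576 -3.86 1.807
endloop
endfacet
facet normal 0.496 -0.822 0.281
outer loop
vertex -2.576 -3.86 1.807
vertex -0.895 -2.976 1.428
vertex -2.411 -3.596 2.288
endloop
endfacet
facet normal -0.820 -0.335 0.465
outer loop
vertex -2.576 -3.86 1.807
vertex -2.411 -3.596 2.288
vertex -2.788 -3.24 1.88
endloop
endfacet
facet normal -0.514 0.856 -0.046
outer loop
vertex -1.499 0.675 -3.14
vertex 0.163 1.717 -2.31
vertex -1.082 0.868 -4.217
endloop
endfacet
facet normal -0.780 -0.489 -0.390
outer loop
vertex -0.563 0.003 -4.17
vertex -1.499 0.675 -3.14
vertex -1.082 0.868 -4.217
endloop
endfacet
facet normal -0.514 0.856 -0.046
outer loop
vertex -1.082 0.868 -4.217
vertex 0.163 1.717 -2.31
vertex 0.58 1.91 -3.386
endloop
endfacet
facet normal 0.357 0.164 -0.920
outer loop
vertex 0.58 1.91 -3.386
vertex -0.563 0.003 -4.17
vertex -1.082 0.868 -4.217
endloop
endfacet
facet normal -0.357 -0.164 0.920
outer loop
vertex -1.499 0.675 -3.14
vertex 0.682 0.852 -2.263
vertex 0.163 1.717 -2.31
endloop
endfacet
facet normal -0.780 -0.489 -0.390
outer loop
vertex -0.98 -0.19 -3.094
vertex -1.499 0.675 -3.14
vertex -0.563 0.003 -4.17
endloop
endfacet
facet normal -0.356 -0.165 0.920
outer loop
vertex -0.98 -0.19 -3.094
vertex 0.682 0.852 -2.263
vertex -1.499 0.675 -3.14
endloop
endfacet
facet normal 0.780 0.489 0.390
outer loop
vertex 0.163 1.717 -2.31
vertex 0.682 0.852 -2.263
vertex 0.58 1.91 -3.386
endloop
endfacet
facet normal 0.356 0.165 -0.920
outer loop
vertex 1.099 1.045 -3.34
vertex -0.563 0.003 -4.17
vertex 0.58 1.91 -3.386
endloop
endfacet
facet normal 0.780 0.489 0.390
outer loop
vertex 0.58 1.91 -3.386
vertex 0.682 0.852 -2.263
vertex 1.099 1.045 -3.34
endloop
endfacet
facet normal 0.514 -0.856 0.046
outer loop
vertex 1.099 1.045 -3.34
vertex -0.98 -0.19 -3.094
vertex -0.563 0.003 -4.17
endloop
endfacet
facet normal 0.514 -0.856 0.046
outer loop
vertex 0.682 0.852 -2.263
vertex -0.98 -0.19 -3.094
vertex 1.099 1.045 -3.34
endloop
endfacet

endsolid


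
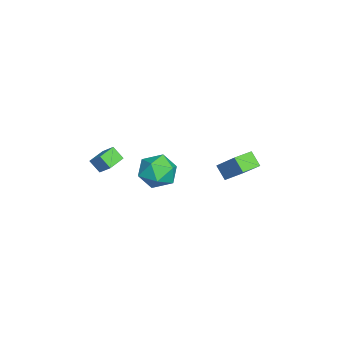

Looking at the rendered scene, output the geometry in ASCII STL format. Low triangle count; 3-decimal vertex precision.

solid 
facet normal -0.635 0.772 0.020
outer loop
vertex -0.922 3.519 -1.601
vertex 0.227 4.426 -0.165
vertex -0.406 3.961 -2.293
endloop
endfacet
facet normal -0.561 -0.442 -0.700
outer loop
vertex 0.273 3.134 -2.315
vertex -0.922 3.519 -1.601
vertex -0.406 3.961 -2.293
endloop
endfacet
facet normal -0.635 0.772 0.020
outer loop
vertex -0.406 3.961 -2.293
vertex 0.227 4.426 -0.165
vertex 0.743 4.868 -0.858
endloop
endfacet
facet normal 0.532 0.456 -0.714
outer loop
vertex 0.743 4.868 -0.858
vertex 0.273 3.134 -2.315
vertex -0.406 3.961 -2.293
endloop
endfacet
facet normal -0.532 -0.456 0.714
outer loop
vertex -0.922 3.519 -1.601
vertex 0.906 3.599 -0.187
vertex 0.227 4.426 -0.165
endloop
endfacet
facet normal -0.561 -0.443 -0.700
outer loop
vertex -0.243 2.692 -1.622
vertex -0.922 3.519 -1.601
vertex 0.273 3.134 -2.315
endloop
endfacet
facet normal -0.532 -0.455 0.714
outer loop
vertex -0.243 2.692 -1.622
vertex 0.906 3.599 -0.187
vertex -0.922 3.519 -1.601
endloop
endfacet
facet normal 0.561 0.442 0.700
outer loop
vertex 0.227 4.426 -0.165
vertex 0.906 3.599 -0.187
vertex 0.743 4.868 -0.858
endloop
endfacet
facet normal 0.532 0.455 -0.714
outer loop
vertex 1.422 4.041 -0.879
vertex 0.273 3.134 -2.315
vertex 0.743 4.868 -0.858
endloop
endfacet
facet normal 0.560 0.442 0.700
outer loop
vertex 0.743 4.868 -0.858
vertex 0.906 3.599 -0.187
vertex 1.422 4.041 -0.879
endloop
endfacet
facet normal 0.635 -0.772 -0.020
outer loop
vertex 1.422 4.041 -0.879
vertex -0.243 2.692 -1.622
vertex 0.273 3.134 -2.315
endloop
endfacet
facet normal 0.635 -0.772 -0.020
outer loop
vertex 0.906 3.599 -0.187
vertex -0.243 2.692 -1.622
vertex 1.422 4.041 -0.879
endloop
endfacet
facet normal 0.135 0.991 0.012
outer loop
vertex -0.631 0.511 -3.306
vertex -1.609 0.637 -2.722
vertex -0.62 0.496 -2.16
endloop
endfacet
facet normal 0.761 0.648 0.001
outer loop
vertex -0.631 0.511 -3.306
vertex -0.62 0.496 -2.16
vertex 0.018 -0.252 -2.75
endloop
endfacet
facet normal 0.778 0.238 -0.581
outer loop
vertex -0.631 0.511 -3.306
vertex 0.018 -0.252 -2.75
vertex -0.576 -0.572 -3.676
endloop
endfacet
facet normal 0.162 0.326 -0.931
outer loop
vertex -0.631 0.511 -3.306
vertex -0.576 -0.572 -3.676
vertex -1.582 -0.023 -3.659
endloop
endfacet
facet normal -0.235 0.791 -0.564
outer loop
vertex -0.631 0.511 -3.306
vertex -1.582 -0.023 -3.659
vertex -1.609 0.637 -2.722
endloop
endfacet
facet normal 0.790 0.222 0.572
outer loop
vertex 0.018 -0.252 -2.75
vertex -0.62 0.496 -2.16
vertex -0.558 -0.597 -1.821
endloop
endfacet
facet normal -0.225 0.776 0.590
outer loop
vertex -0.62 0.496 -2.16
vertex -1.609 0.637 -2.722
vertex -1.564 -0.048 -1.804
endloop
endfacet
facet normal -0.823 0.453 -0.342
outer loop
vertex -1.609 0.637 -2.722
vertex -1.582 -0.023 -3.659
vertex -2.158 -0.368 -2.73
endloop
endfacet
facet normal -0.180 -0.301 -0.937
outer loop
vertex -1.582 -0.023 -3.659
vertex -0.576 -0.572 -3.676
vertex -1.52 -1.116 -3.32
endloop
endfacet
facet normal 0.816 -0.443 -0.371
outer loop
vertex -0.576 -0.572 -3.676
vertex 0.018 -0.252 -2.75
vertex -0.531 -1.257 -2.758
endloop
endfacet
facet normal -0.162 -0.326 0.931
outer loop
vertex -1.509 -1.131 -2.174
vertex -0.558 -0.597 -1.821
vertex -1.564 -0.048 -1.804
endloop
endfacet
facet normal -0.778 -0.238 0.581
outer loop
vertex -1.509 -1.131 -2.174
vertex -1.564 -0.048 -1.804
vertex -2.158 -0.368 -2.73
endloop
endfacet
facet normal -0.761 -0.648 -0.001
outer loop
vertex -1.509 -1.131 -2.174
vertex -2.158 -0.368 -2.73
vertex -1.52 -1.116 -3.32
endloop
endfacet
facet normal -0.135 -0.991 -0.012
outer loop
vertex -1.509 -1.131 -2.174
vertex -1.52 -1.116 -3.32
vertex -0.531 -1.257 -2.758
endloop
endfacet
facet normal 0.235 -0.791 0.564
outer loop
vertex -1.509 -1.131 -2.174
vertex -0.531 -1.257 -2.758
vertex -0.558 -0.597 -1.821
endloop
endfacet
facet normal 0.180 0.301 0.937
outer loop
vertex -1.564 -0.048 -1.804
vertex -0.558 -0.597 -1.821
vertex -0.62 0.496 -2.16
endloop
endfacet
facet normal -0.816 0.443 0.371
outer loop
vertex -2.158 -0.368 -2.73
vertex -1.564 -0.048 -1.804
vertex -1.609 0.637 -2.722
endloop
endfacet
facet normal -0.790 -0.222 -0.572
outer loop
vertex -1.52 -1.116 -3.32
vertex -2.158 -0.368 -2.73
vertex -1.582 -0.023 -3.659
endloop
endfacet
facet normal 0.225 -0.776 -0.590
outer loop
vertex -0.531 -1.257 -2.758
vertex -1.52 -1.116 -3.32
vertex -0.576 -0.572 -3.676
endloop
endfacet
facet normal 0.823 -0.453 0.342
outer loop
vertex -0.558 -0.597 -1.821
vertex -0.531 -1.257 -2.758
vertex 0.018 -0.252 -2.75
endloop
endfacet
facet normal -0.851 0.518 0.081
outer loop
vertex 0.646 -2.371 0.203
vertex 0.9 -1.854 -0.436
vertex 0.243 -2.937 -0.415
endloop
endfacet
facet normal -0.295 -0.601 0.743
outer loop
vertex 1.18 -3.506 -0.504
vertex 0.646 -2.371 0.203
vertex 0.243 -2.937 -0.415
endloop
endfacet
facet normal -0.851 0.518 0.081
outer loop
vertex 0.243 -2.937 -0.415
vertex 0.9 -1.854 -0.436
vertex 0.497 -2.42 -1.054
endloop
endfacet
facet normal -0.433 -0.609 -0.665
outer loop
vertex 0.497 -2.42 -1.054
vertex 1.18 -3.506 -0.504
vertex 0.243 -2.937 -0.415
endloop
endfacet
facet normal 0.433 0.609 0.665
outer loop
vertex 0.646 -2.371 0.203
vertex 1.837 -2.423 -0.525
vertex 0.9 -1.854 -0.436
endloop
endfacet
facet normal -0.295 -0.601 0.743
outer loop
vertex 1.583 -2.94 0.114
vertex 0.646 -2.371 0.203
vertex 1.18 -3.506 -0.504
endloop
endfacet
facet normal 0.433 0.609 0.665
outer loop
vertex 1.583 -2.94 0.114
vertex 1.837 -2.423 -0.525
vertex 0.646 -2.371 0.203
endloop
endfacet
facet normal 0.295 0.601 -0.743
outer loop
vertex 0.9 -1.854 -0.436
vertex 1.837 -2.423 -0.525
vertex 0.497 -2.42 -1.054
endloop
endfacet
facet normal -0.433 -0.609 -0.665
outer loop
vertex 1.434 -2.989 -1.143
vertex 1.18 -3.506 -0.504
vertex 0.497 -2.42 -1.054
endloop
endfacet
facet normal 0.295 0.601 -0.743
outer loop
vertex 0.497 -2.42 -1.054
vertex 1.837 -2.423 -0.525
vertex 1.434 -2.989 -1.143
endloop
endfacet
facet normal 0.851 -0.518 -0.081
outer loop
vertex 1.434 -2.989 -1.143
vertex 1.583 -2.94 0.114
vertex 1.18 -3.506 -0.504
endloop
endfacet
facet normal 0.851 -0.518 -0.081
outer loop
vertex 1.837 -2.423 -0.525
vertex 1.583 -2.94 0.114
vertex 1.434 -2.989 -1.143
endloop
endfacet

endsolid


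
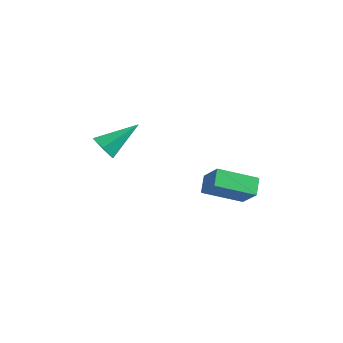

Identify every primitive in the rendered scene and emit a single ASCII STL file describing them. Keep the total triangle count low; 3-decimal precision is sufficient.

solid 
facet normal -0.362 -0.769 -0.527
outer loop
vertex -1.156 -0.291 -2.172
vertex -1.531 0.166 -2.582
vertex -0.862 -0.02 -2.77
endloop
endfacet
facet normal 0.910 -0.240 0.338
outer loop
vertex -1.156 -0.291 -2.172
vertex -0.862 -0.02 -2.77
vertex -0.869 1.574 -1.618
endloop
endfacet
facet normal -0.362 -0.769 -0.528
outer loop
vertex -0.862 -0.02 -2.77
vertex -1.531 0.166 -2.582
vertex -1.237 0.438 -3.18
endloop
endfacet
facet normal 0.849 0.312 -0.427
outer loop
vertex -0.862 -0.02 -2.77
vertex -1.237 0.438 -3.18
vertex -0.869 1.574 -1.618
endloop
endfacet
facet normal -0.362 -0.769 -0.528
outer loop
vertex -1.237 0.438 -3.18
vertex -1.531 0.166 -2.582
vertex -1.906 0.624 -2.992
endloop
endfacet
facet normal 0.055 0.801 -0.596
outer loop
vertex -1.237 0.438 -3.18
vertex -1.906 0.624 -2.992
vertex -0.869 1.574 -1.618
endloop
endfacet
facet normal -0.362 -0.769 -0.527
outer loop
vertex -1.906 0.624 -2.992
vertex -1.531 0.166 -2.582
vertex -2.201 0.353 -2.394
endloop
endfacet
facet normal -0.676 0.737 0.001
outer loop
vertex -1.906 0.624 -2.992
vertex -2.201 0.353 -2.394
vertex -0.869 1.574 -1.618
endloop
endfacet
facet normal -0.362 -0.769 -0.527
outer loop
vertex -2.201 0.353 -2.394
vertex -1.531 0.166 -2.582
vertex -1.826 -0.105 -1.984
endloop
endfacet
facet normal -0.615 0.183 0.767
outer loop
vertex -2.201 0.353 -2.394
vertex -1.826 -0.105 -1.984
vertex -0.869 1.574 -1.618
endloop
endfacet
facet normal -0.361 -0.769 -0.527
outer loop
vertex -1.826 -0.105 -1.984
vertex -1.531 0.166 -2.582
vertex -1.156 -0.291 -2.172
endloop
endfacet
facet normal 0.178 -0.305 0.936
outer loop
vertex -1.826 -0.105 -1.984
vertex -1.156 -0.291 -2.172
vertex -0.869 1.574 -1.618
endloop
endfacet
facet normal -0.648 0.188 -0.738
outer loop
vertex 2.085 2.121 -3.662
vertex 3.241 3.337 -4.367
vertex 2.451 1.495 -4.142
endloop
endfacet
facet normal -0.635 -0.668 0.387
outer loop
vertex 3.319 1.243 -3.153
vertex 2.085 2.121 -3.662
vertex 2.451 1.495 -4.142
endloop
endfacet
facet normal -0.648 0.187 -0.739
outer loop
vertex 2.451 1.495 -4.142
vertex 3.241 3.337 -4.367
vertex 3.607 2.71 -4.847
endloop
endfacet
facet normal 0.420 -0.720 -0.552
outer loop
vertex 3.607 2.71 -4.847
vertex 3.319 1.243 -3.153
vertex 2.451 1.495 -4.142
endloop
endfacet
facet normal -0.420 0.720 0.552
outer loop
vertex 2.085 2.121 -3.662
vertex 4.109 3.085 -3.378
vertex 3.241 3.337 -4.367
endloop
endfacet
facet normal -0.635 -0.668 0.388
outer loop
vertex 2.953 1.87 -2.673
vertex 2.085 2.121 -3.662
vertex 3.319 1.243 -3.153
endloop
endfacet
facet normal -0.420 0.720 0.552
outer loop
vertex 2.953 1.87 -2.673
vertex 4.109 3.085 -3.378
vertex 2.085 2.121 -3.662
endloop
endfacet
facet normal 0.636 0.668 -0.388
outer loop
vertex 3.241 3.337 -4.367
vertex 4.109 3.085 -3.378
vertex 3.607 2.71 -4.847
endloop
endfacet
facet normal 0.421 -0.720 -0.552
outer loop
vertex 4.475 2.459 -3.858
vertex 3.319 1.243 -3.153
vertex 3.607 2.71 -4.847
endloop
endfacet
facet normal 0.635 0.668 -0.388
outer loop
vertex 3.607 2.71 -4.847
vertex 4.109 3.085 -3.378
vertex 4.475 2.459 -3.858
endloop
endfacet
facet normal 0.648 -0.187 0.739
outer loop
vertex 4.475 2.459 -3.858
vertex 2.953 1.87 -2.673
vertex 3.319 1.243 -3.153
endloop
endfacet
facet normal 0.648 -0.188 0.739
outer loop
vertex 4.109 3.085 -3.378
vertex 2.953 1.87 -2.673
vertex 4.475 2.459 -3.858
endloop
endfacet

endsolid


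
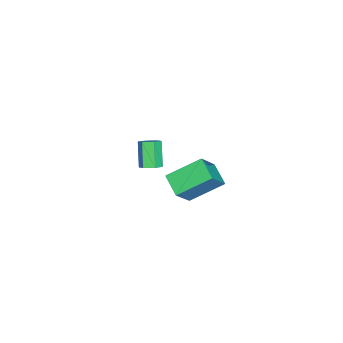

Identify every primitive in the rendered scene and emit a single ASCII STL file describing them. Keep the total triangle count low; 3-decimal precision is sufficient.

solid 
facet normal 0.593 0.210 -0.777
outer loop
vertex -2.904 -1.784 -3.773
vertex -3.277 -2.138 -4.153
vertex -3.398 -1.515 -4.077
endloop
endfacet
facet normal 0.227 0.882 0.412
outer loop
vertex -2.904 -1.784 -3.773
vertex -3.398 -1.515 -4.077
vertex -3.87 -2.128 -2.506
endloop
endfacet
facet normal 0.228 0.882 0.413
outer loop
vertex -3.87 -2.128 -2.506
vertex -3.398 -1.515 -4.077
vertex -4.364 -1.858 -2.81
endloop
endfacet
facet normal -0.593 -0.211 0.777
outer loop
vertex -3.87 -2.128 -2.506
vertex -4.364 -1.858 -2.81
vertex -4.243 -2.482 -2.887
endloop
endfacet
facet normal 0.593 0.210 -0.777
outer loop
vertex -3.398 -1.515 -4.077
vertex -3.277 -2.138 -4.153
vertex -3.771 -1.869 -4.457
endloop
endfacet
facet normal -0.555 0.806 -0.205
outer loop
vertex -3.398 -1.515 -4.077
vertex -3.771 -1.869 -4.457
vertex -4.364 -1.858 -2.81
endloop
endfacet
facet normal -0.555 0.807 -0.205
outer loop
vertex -4.364 -1.858 -2.81
vertex -3.771 -1.869 -4.457
vertex -4.738 -2.212 -3.191
endloop
endfacet
facet normal -0.592 -0.211 0.777
outer loop
vertex -4.364 -1.858 -2.81
vertex -4.738 -2.212 -3.191
vertex -4.243 -2.482 -2.887
endloop
endfacet
facet normal 0.593 0.211 -0.777
outer loop
vertex -3.771 -1.869 -4.457
vertex -3.277 -2.138 -4.153
vertex -3.65 -2.492 -4.534
endloop
endfacet
facet normal -0.782 -0.076 -0.618
outer loop
vertex -3.771 -1.869 -4.457
vertex -3.65 -2.492 -4.534
vertex -4.738 -2.212 -3.191
endloop
endfacet
facet normal -0.783 -0.078 -0.618
outer loop
vertex -4.738 -2.212 -3.191
vertex -3.65 -2.492 -4.534
vertex -4.616 -2.836 -3.267
endloop
endfacet
facet normal -0.592 -0.211 0.778
outer loop
vertex -4.738 -2.212 -3.191
vertex -4.616 -2.836 -3.267
vertex -4.243 -2.482 -2.887
endloop
endfacet
facet normal 0.593 0.211 -0.777
outer loop
vertex -3.65 -2.492 -4.534
vertex -3.277 -2.138 -4.153
vertex -3.156 -2.762 -4.23
endloop
endfacet
facet normal -0.228 -0.882 -0.413
outer loop
vertex -3.65 -2.492 -4.534
vertex -3.156 -2.762 -4.23
vertex -4.616 -2.836 -3.267
endloop
endfacet
facet normal -0.227 -0.882 -0.412
outer loop
vertex -4.616 -2.836 -3.267
vertex -3.156 -2.762 -4.23
vertex -4.122 -3.105 -2.963
endloop
endfacet
facet normal -0.593 -0.210 0.777
outer loop
vertex -4.616 -2.836 -3.267
vertex -4.122 -3.105 -2.963
vertex -4.243 -2.482 -2.887
endloop
endfacet
facet normal 0.592 0.211 -0.777
outer loop
vertex -3.156 -2.762 -4.23
vertex -3.277 -2.138 -4.153
vertex -2.782 -2.408 -3.849
endloop
endfacet
facet normal 0.555 -0.806 0.205
outer loop
vertex -3.156 -2.762 -4.23
vertex -2.782 -2.408 -3.849
vertex -4.122 -3.105 -2.963
endloop
endfacet
facet normal 0.555 -0.806 0.206
outer loop
vertex -4.122 -3.105 -2.963
vertex -2.782 -2.408 -3.849
vertex -3.749 -2.751 -2.583
endloop
endfacet
facet normal -0.593 -0.210 0.777
outer loop
vertex -4.122 -3.105 -2.963
vertex -3.749 -2.751 -2.583
vertex -4.243 -2.482 -2.887
endloop
endfacet
facet normal 0.592 0.211 -0.778
outer loop
vertex -2.782 -2.408 -3.849
vertex -3.277 -2.138 -4.153
vertex -2.904 -1.784 -3.773
endloop
endfacet
facet normal 0.782 0.078 0.618
outer loop
vertex -2.782 -2.408 -3.849
vertex -2.904 -1.784 -3.773
vertex -3.749 -2.751 -2.583
endloop
endfacet
facet normal 0.783 0.076 0.617
outer loop
vertex -3.749 -2.751 -2.583
vertex -2.904 -1.784 -3.773
vertex -3.87 -2.128 -2.506
endloop
endfacet
facet normal -0.593 -0.211 0.777
outer loop
vertex -3.749 -2.751 -2.583
vertex -3.87 -2.128 -2.506
vertex -4.243 -2.482 -2.887
endloop
endfacet
facet normal -0.689 -0.608 0.395
outer loop
vertex 2.077 2.068 2.627
vertex 0.946 2.428 1.208
vertex 2.879 0.482 1.585
endloop
endfacet
facet normal 0.611 -0.195 0.767
outer loop
vertex 3.774 1.272 1.072
vertex 2.077 2.068 2.627
vertex 2.879 0.482 1.585
endloop
endfacet
facet normal -0.689 -0.608 0.395
outer loop
vertex 2.879 0.482 1.585
vertex 0.946 2.428 1.208
vertex 1.748 0.842 0.166
endloop
endfacet
facet normal 0.390 -0.770 -0.506
outer loop
vertex 1.748 0.842 0.166
vertex 3.774 1.272 1.072
vertex 2.879 0.482 1.585
endloop
endfacet
facet normal -0.390 0.770 0.506
outer loop
vertex 2.077 2.068 2.627
vertex 1.841 3.218 0.695
vertex 0.946 2.428 1.208
endloop
endfacet
facet normal 0.611 -0.195 0.767
outer loop
vertex 2.972 2.858 2.114
vertex 2.077 2.068 2.627
vertex 3.774 1.272 1.072
endloop
endfacet
facet normal -0.390 0.770 0.506
outer loop
vertex 2.972 2.858 2.114
vertex 1.841 3.218 0.695
vertex 2.077 2.068 2.627
endloop
endfacet
facet normal -0.611 0.195 -0.767
outer loop
vertex 0.946 2.428 1.208
vertex 1.841 3.218 0.695
vertex 1.748 0.842 0.166
endloop
endfacet
facet normal 0.390 -0.770 -0.506
outer loop
vertex 2.643 1.632 -0.347
vertex 3.774 1.272 1.072
vertex 1.748 0.842 0.166
endloop
endfacet
facet normal -0.611 0.195 -0.767
outer loop
vertex 1.748 0.842 0.166
vertex 1.841 3.218 0.695
vertex 2.643 1.632 -0.347
endloop
endfacet
facet normal 0.689 0.608 -0.395
outer loop
vertex 2.643 1.632 -0.347
vertex 2.972 2.858 2.114
vertex 3.774 1.272 1.072
endloop
endfacet
facet normal 0.689 0.608 -0.395
outer loop
vertex 1.841 3.218 0.695
vertex 2.972 2.858 2.114
vertex 2.643 1.632 -0.347
endloop
endfacet

endsolid


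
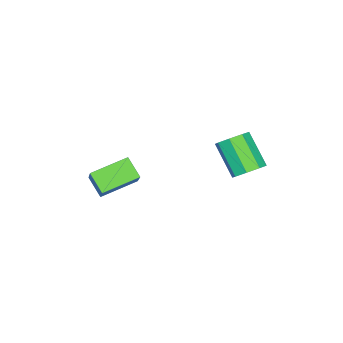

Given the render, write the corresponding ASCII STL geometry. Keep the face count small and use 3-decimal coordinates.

solid 
facet normal 0.391 0.611 -0.688
outer loop
vertex -3.105 2.62 -2.654
vertex -3.481 3.232 -2.324
vertex -2.775 2.891 -2.226
endloop
endfacet
facet normal 0.741 -0.652 -0.158
outer loop
vertex -3.105 2.62 -2.654
vertex -2.775 2.891 -2.226
vertex -3.823 1.496 -1.385
endloop
endfacet
facet normal 0.742 -0.652 -0.158
outer loop
vertex -3.823 1.496 -1.385
vertex -2.775 2.891 -2.226
vertex -3.493 1.768 -0.958
endloop
endfacet
facet normal -0.390 -0.610 0.690
outer loop
vertex -3.823 1.496 -1.385
vertex -3.493 1.768 -0.958
vertex -4.199 2.108 -1.056
endloop
endfacet
facet normal 0.390 0.610 -0.689
outer loop
vertex -2.775 2.891 -2.226
vertex -3.481 3.232 -2.324
vertex -2.858 3.362 -1.856
endloop
endfacet
facet normal 0.910 -0.144 0.388
outer loop
vertex -2.775 2.891 -2.226
vertex -2.858 3.362 -1.856
vertex -3.493 1.768 -0.958
endloop
endfacet
facet normal 0.910 -0.144 0.388
outer loop
vertex -3.493 1.768 -0.958
vertex -2.858 3.362 -1.856
vertex -3.576 2.239 -0.588
endloop
endfacet
facet normal -0.390 -0.610 0.690
outer loop
vertex -3.493 1.768 -0.958
vertex -3.576 2.239 -0.588
vertex -4.199 2.108 -1.056
endloop
endfacet
facet normal 0.390 0.611 -0.689
outer loop
vertex -2.858 3.362 -1.856
vertex -3.481 3.232 -2.324
vertex -3.307 3.757 -1.76
endloop
endfacet
facet normal 0.546 0.449 0.707
outer loop
vertex -2.858 3.362 -1.856
vertex -3.307 3.757 -1.76
vertex -3.576 2.239 -0.588
endloop
endfacet
facet normal 0.546 0.449 0.707
outer loop
vertex -3.576 2.239 -0.588
vertex -3.307 3.757 -1.76
vertex -4.024 2.633 -0.492
endloop
endfacet
facet normal -0.389 -0.611 0.689
outer loop
vertex -3.576 2.239 -0.588
vertex -4.024 2.633 -0.492
vertex -4.199 2.108 -1.056
endloop
endfacet
facet normal 0.391 0.610 -0.689
outer loop
vertex -3.307 3.757 -1.76
vertex -3.481 3.232 -2.324
vertex -3.857 3.844 -1.995
endloop
endfacet
facet normal -0.138 0.779 0.612
outer loop
vertex -3.307 3.757 -1.76
vertex -3.857 3.844 -1.995
vertex -4.024 2.633 -0.492
endloop
endfacet
facet normal -0.137 0.779 0.612
outer loop
vertex -4.024 2.633 -0.492
vertex -3.857 3.844 -1.995
vertex -4.575 2.72 -0.726
endloop
endfacet
facet normal -0.389 -0.611 0.689
outer loop
vertex -4.024 2.633 -0.492
vertex -4.575 2.72 -0.726
vertex -4.199 2.108 -1.056
endloop
endfacet
facet normal 0.390 0.610 -0.690
outer loop
vertex -3.857 3.844 -1.995
vertex -3.481 3.232 -2.324
vertex -4.187 3.572 -2.422
endloop
endfacet
facet normal -0.742 0.652 0.158
outer loop
vertex -3.857 3.844 -1.995
vertex -4.187 3.572 -2.422
vertex -4.575 2.72 -0.726
endloop
endfacet
facet normal -0.741 0.652 0.158
outer loop
vertex -4.575 2.72 -0.726
vertex -4.187 3.572 -2.422
vertex -4.905 2.449 -1.154
endloop
endfacet
facet normal -0.391 -0.611 0.688
outer loop
vertex -4.575 2.72 -0.726
vertex -4.905 2.449 -1.154
vertex -4.199 2.108 -1.056
endloop
endfacet
facet normal 0.390 0.610 -0.690
outer loop
vertex -4.187 3.572 -2.422
vertex -3.481 3.232 -2.324
vertex -4.104 3.101 -2.792
endloop
endfacet
facet normal -0.910 0.144 -0.388
outer loop
vertex -4.187 3.572 -2.422
vertex -4.104 3.101 -2.792
vertex -4.905 2.449 -1.154
endloop
endfacet
facet normal -0.910 0.144 -0.388
outer loop
vertex -4.905 2.449 -1.154
vertex -4.104 3.101 -2.792
vertex -4.822 1.978 -1.524
endloop
endfacet
facet normal -0.390 -0.610 0.689
outer loop
vertex -4.905 2.449 -1.154
vertex -4.822 1.978 -1.524
vertex -4.199 2.108 -1.056
endloop
endfacet
facet normal 0.389 0.611 -0.689
outer loop
vertex -4.104 3.101 -2.792
vertex -3.481 3.232 -2.324
vertex -3.656 2.707 -2.888
endloop
endfacet
facet normal -0.546 -0.449 -0.707
outer loop
vertex -4.104 3.101 -2.792
vertex -3.656 2.707 -2.888
vertex -4.822 1.978 -1.524
endloop
endfacet
facet normal -0.546 -0.449 -0.707
outer loop
vertex -4.822 1.978 -1.524
vertex -3.656 2.707 -2.888
vertex -4.373 1.583 -1.62
endloop
endfacet
facet normal -0.390 -0.611 0.689
outer loop
vertex -4.822 1.978 -1.524
vertex -4.373 1.583 -1.62
vertex -4.199 2.108 -1.056
endloop
endfacet
facet normal 0.389 0.611 -0.689
outer loop
vertex -3.656 2.707 -2.888
vertex -3.481 3.232 -2.324
vertex -3.105 2.62 -2.654
endloop
endfacet
facet normal 0.137 -0.778 -0.612
outer loop
vertex -3.656 2.707 -2.888
vertex -3.105 2.62 -2.654
vertex -4.373 1.583 -1.62
endloop
endfacet
facet normal 0.138 -0.779 -0.612
outer loop
vertex -4.373 1.583 -1.62
vertex -3.105 2.62 -2.654
vertex -3.823 1.496 -1.385
endloop
endfacet
facet normal -0.391 -0.610 0.689
outer loop
vertex -4.373 1.583 -1.62
vertex -3.823 1.496 -1.385
vertex -4.199 2.108 -1.056
endloop
endfacet
facet normal -0.723 0.638 0.266
outer loop
vertex 0.372 -0.499 0.262
vertex 0.776 0.24 -0.414
vertex -0.732 -1.169 -1.132
endloop
endfacet
facet normal -0.374 -0.684 0.626
outer loop
vertex 0.504 -2.26 -1.586
vertex 0.372 -0.499 0.262
vertex -0.732 -1.169 -1.132
endloop
endfacet
facet normal -0.723 0.638 0.266
outer loop
vertex -0.732 -1.169 -1.132
vertex 0.776 0.24 -0.414
vertex -0.328 -0.43 -1.807
endloop
endfacet
facet normal -0.581 -0.353 -0.734
outer loop
vertex -0.328 -0.43 -1.807
vertex 0.504 -2.26 -1.586
vertex -0.732 -1.169 -1.132
endloop
endfacet
facet normal 0.581 0.353 0.733
outer loop
vertex 0.372 -0.499 0.262
vertex 2.012 -0.851 -0.868
vertex 0.776 0.24 -0.414
endloop
endfacet
facet normal -0.374 -0.685 0.626
outer loop
vertex 1.608 -1.59 -0.193
vertex 0.372 -0.499 0.262
vertex 0.504 -2.26 -1.586
endloop
endfacet
facet normal 0.581 0.352 0.734
outer loop
vertex 1.608 -1.59 -0.193
vertex 2.012 -0.851 -0.868
vertex 0.372 -0.499 0.262
endloop
endfacet
facet normal 0.374 0.684 -0.626
outer loop
vertex 0.776 0.24 -0.414
vertex 2.012 -0.851 -0.868
vertex -0.328 -0.43 -1.807
endloop
endfacet
facet normal -0.581 -0.353 -0.733
outer loop
vertex 0.908 -1.521 -2.262
vertex 0.504 -2.26 -1.586
vertex -0.328 -0.43 -1.807
endloop
endfacet
facet normal 0.374 0.685 -0.625
outer loop
vertex -0.328 -0.43 -1.807
vertex 2.012 -0.851 -0.868
vertex 0.908 -1.521 -2.262
endloop
endfacet
facet normal 0.723 -0.638 -0.266
outer loop
vertex 0.908 -1.521 -2.262
vertex 1.608 -1.59 -0.193
vertex 0.504 -2.26 -1.586
endloop
endfacet
facet normal 0.723 -0.638 -0.266
outer loop
vertex 2.012 -0.851 -0.868
vertex 1.608 -1.59 -0.193
vertex 0.908 -1.521 -2.262
endloop
endfacet

endsolid
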